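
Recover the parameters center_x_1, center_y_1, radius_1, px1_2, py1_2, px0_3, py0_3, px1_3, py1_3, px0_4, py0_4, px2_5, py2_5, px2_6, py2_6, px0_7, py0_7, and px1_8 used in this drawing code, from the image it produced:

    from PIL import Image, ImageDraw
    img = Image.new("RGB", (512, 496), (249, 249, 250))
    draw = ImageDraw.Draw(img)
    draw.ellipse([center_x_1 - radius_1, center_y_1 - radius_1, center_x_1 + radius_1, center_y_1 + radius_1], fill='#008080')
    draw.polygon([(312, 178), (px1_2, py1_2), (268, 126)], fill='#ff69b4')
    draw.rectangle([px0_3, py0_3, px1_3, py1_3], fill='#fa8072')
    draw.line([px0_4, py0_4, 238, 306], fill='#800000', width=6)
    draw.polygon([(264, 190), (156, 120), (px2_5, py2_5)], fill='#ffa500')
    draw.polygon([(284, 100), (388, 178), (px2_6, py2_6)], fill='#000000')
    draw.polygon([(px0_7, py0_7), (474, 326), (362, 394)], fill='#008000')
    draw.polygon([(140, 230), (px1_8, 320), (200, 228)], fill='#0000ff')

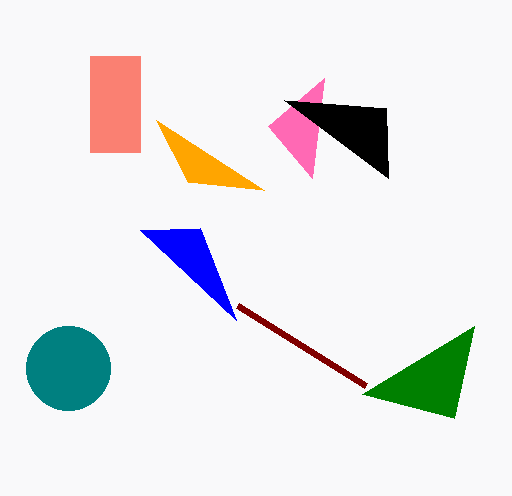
center_x_1 = 68
center_y_1 = 368
radius_1 = 42
px1_2 = 324
py1_2 = 78
px0_3 = 90
py0_3 = 56
px1_3 = 140
py1_3 = 152
px0_4 = 366
py0_4 = 386
px2_5 = 188
py2_5 = 182
px2_6 = 386
py2_6 = 108
px0_7 = 454
py0_7 = 418
px1_8 = 236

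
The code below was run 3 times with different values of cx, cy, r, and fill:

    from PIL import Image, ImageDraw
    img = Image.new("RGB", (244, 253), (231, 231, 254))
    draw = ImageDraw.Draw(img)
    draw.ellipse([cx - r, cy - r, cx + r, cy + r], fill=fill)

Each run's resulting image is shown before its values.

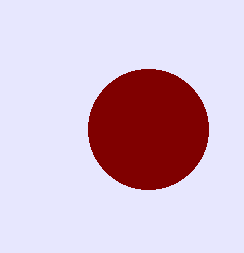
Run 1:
cx = 148
cy = 129
r = 60
fill = 'maroon'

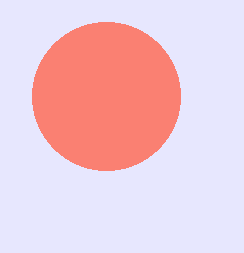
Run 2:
cx = 106, cy = 96, r = 74, fill = 'salmon'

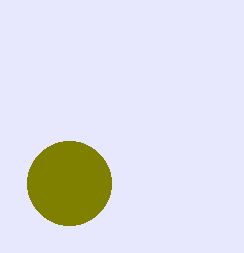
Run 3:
cx = 69
cy = 183
r = 42
fill = 'olive'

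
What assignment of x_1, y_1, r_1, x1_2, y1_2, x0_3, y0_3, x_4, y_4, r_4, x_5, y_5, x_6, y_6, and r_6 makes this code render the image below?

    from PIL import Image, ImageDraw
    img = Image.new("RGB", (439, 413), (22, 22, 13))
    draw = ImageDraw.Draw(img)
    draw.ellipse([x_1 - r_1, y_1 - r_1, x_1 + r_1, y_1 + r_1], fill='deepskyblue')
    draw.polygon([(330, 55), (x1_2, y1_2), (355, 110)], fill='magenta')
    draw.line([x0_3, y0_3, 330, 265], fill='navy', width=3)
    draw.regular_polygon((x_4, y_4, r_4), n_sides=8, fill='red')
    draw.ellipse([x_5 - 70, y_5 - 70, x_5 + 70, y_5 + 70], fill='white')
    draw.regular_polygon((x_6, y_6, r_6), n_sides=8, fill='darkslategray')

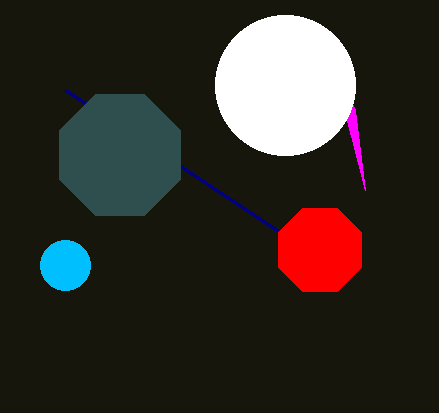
x_1 = 65
y_1 = 265
r_1 = 25
x1_2 = 365
y1_2 = 190
x0_3 = 65
y0_3 = 90
x_4 = 320
y_4 = 250
r_4 = 45
x_5 = 285
y_5 = 85
x_6 = 120
y_6 = 155
r_6 = 65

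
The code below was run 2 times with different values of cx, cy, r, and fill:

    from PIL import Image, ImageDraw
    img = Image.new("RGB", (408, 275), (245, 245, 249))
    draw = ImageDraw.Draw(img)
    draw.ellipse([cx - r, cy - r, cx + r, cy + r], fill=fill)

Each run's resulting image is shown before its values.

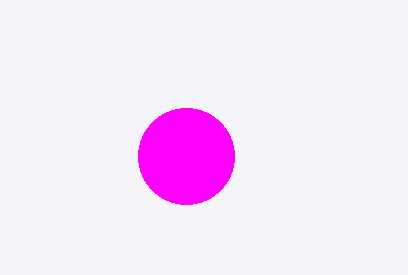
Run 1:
cx = 186
cy = 156
r = 48
fill = 'magenta'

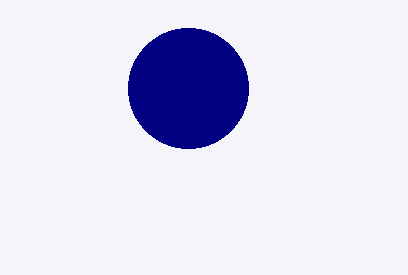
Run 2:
cx = 188; cy = 88; r = 60; fill = 'navy'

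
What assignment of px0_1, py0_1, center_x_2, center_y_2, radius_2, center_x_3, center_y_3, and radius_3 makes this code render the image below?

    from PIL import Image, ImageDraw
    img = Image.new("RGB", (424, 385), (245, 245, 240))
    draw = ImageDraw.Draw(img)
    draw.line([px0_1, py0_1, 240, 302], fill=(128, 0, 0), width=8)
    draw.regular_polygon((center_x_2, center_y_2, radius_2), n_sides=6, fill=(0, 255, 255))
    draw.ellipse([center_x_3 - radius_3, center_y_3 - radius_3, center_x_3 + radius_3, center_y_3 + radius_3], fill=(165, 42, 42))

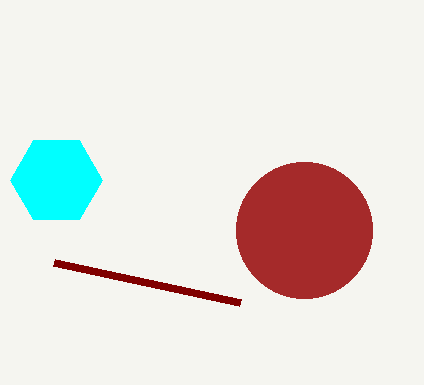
px0_1 = 54; py0_1 = 262; center_x_2 = 56; center_y_2 = 180; radius_2 = 46; center_x_3 = 304; center_y_3 = 230; radius_3 = 68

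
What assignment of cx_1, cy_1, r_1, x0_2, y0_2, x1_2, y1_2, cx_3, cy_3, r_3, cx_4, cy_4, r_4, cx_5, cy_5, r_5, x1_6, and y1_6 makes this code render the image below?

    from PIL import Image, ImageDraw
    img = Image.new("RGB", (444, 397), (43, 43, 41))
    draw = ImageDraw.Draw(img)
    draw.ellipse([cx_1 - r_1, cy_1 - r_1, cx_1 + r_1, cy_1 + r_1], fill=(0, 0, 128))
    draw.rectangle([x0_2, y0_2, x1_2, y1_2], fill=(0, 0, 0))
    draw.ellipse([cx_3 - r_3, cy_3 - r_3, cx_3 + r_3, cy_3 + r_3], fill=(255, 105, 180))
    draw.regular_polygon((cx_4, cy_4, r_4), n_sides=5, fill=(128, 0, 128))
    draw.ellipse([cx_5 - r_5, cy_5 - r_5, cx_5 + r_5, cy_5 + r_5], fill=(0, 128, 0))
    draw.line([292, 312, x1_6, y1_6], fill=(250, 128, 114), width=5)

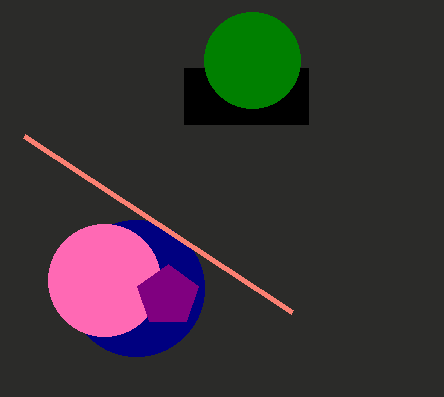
cx_1 = 136, cy_1 = 288, r_1 = 68, x0_2 = 184, y0_2 = 68, x1_2 = 308, y1_2 = 124, cx_3 = 104, cy_3 = 280, r_3 = 56, cx_4 = 168, cy_4 = 296, r_4 = 32, cx_5 = 252, cy_5 = 60, r_5 = 48, x1_6 = 24, y1_6 = 136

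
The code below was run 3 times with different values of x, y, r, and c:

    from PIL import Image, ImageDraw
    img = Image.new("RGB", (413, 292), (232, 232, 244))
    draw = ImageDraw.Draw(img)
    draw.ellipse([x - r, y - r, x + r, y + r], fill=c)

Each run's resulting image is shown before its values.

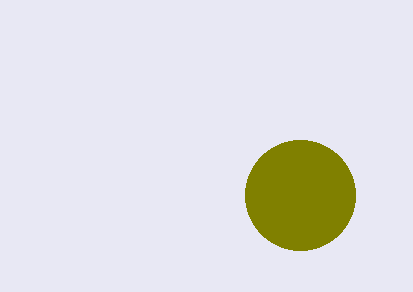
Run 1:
x = 300, y = 195, r = 55, c = 'olive'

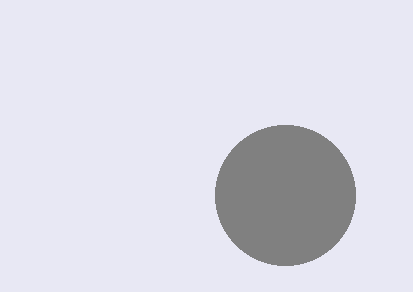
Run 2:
x = 285; y = 195; r = 70; c = 'gray'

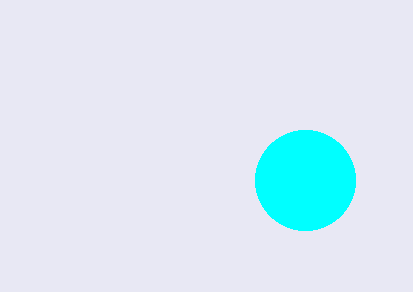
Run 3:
x = 305
y = 180
r = 50
c = 'cyan'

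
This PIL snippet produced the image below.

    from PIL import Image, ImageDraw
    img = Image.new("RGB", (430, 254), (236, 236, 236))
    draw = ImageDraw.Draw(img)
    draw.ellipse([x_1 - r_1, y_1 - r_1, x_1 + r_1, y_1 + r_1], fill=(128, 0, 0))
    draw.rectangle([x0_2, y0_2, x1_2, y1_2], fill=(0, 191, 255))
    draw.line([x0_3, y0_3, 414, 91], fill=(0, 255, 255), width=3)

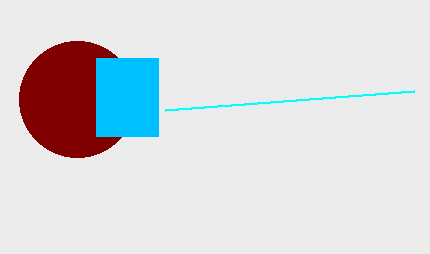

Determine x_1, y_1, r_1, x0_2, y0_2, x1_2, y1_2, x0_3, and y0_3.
x_1 = 77; y_1 = 99; r_1 = 58; x0_2 = 96; y0_2 = 58; x1_2 = 158; y1_2 = 136; x0_3 = 165; y0_3 = 110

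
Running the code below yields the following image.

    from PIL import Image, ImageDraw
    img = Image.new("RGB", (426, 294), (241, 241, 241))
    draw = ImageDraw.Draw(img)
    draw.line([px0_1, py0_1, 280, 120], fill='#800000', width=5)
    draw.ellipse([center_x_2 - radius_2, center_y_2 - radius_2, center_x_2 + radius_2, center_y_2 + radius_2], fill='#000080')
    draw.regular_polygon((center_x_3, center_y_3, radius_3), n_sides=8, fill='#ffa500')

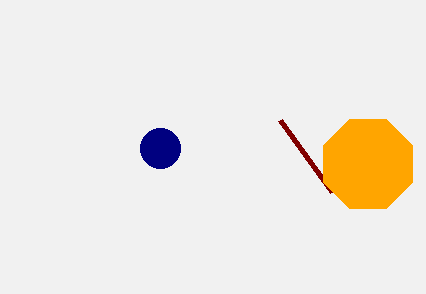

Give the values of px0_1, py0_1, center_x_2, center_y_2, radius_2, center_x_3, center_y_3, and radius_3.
px0_1 = 332
py0_1 = 192
center_x_2 = 160
center_y_2 = 148
radius_2 = 20
center_x_3 = 368
center_y_3 = 164
radius_3 = 48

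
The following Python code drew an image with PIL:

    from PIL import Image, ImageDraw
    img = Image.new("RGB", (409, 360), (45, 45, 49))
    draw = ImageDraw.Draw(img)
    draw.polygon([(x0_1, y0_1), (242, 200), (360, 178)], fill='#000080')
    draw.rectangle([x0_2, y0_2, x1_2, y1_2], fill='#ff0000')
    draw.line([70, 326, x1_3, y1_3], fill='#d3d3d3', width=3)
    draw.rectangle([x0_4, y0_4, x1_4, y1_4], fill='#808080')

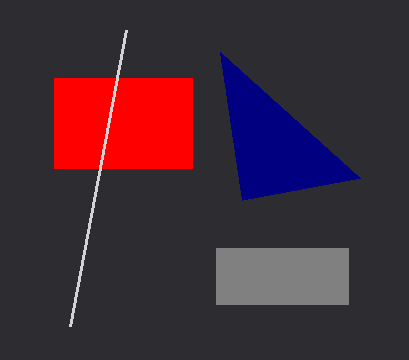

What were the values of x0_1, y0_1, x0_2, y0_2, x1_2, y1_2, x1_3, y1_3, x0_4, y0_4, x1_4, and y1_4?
x0_1 = 220
y0_1 = 52
x0_2 = 54
y0_2 = 78
x1_2 = 192
y1_2 = 168
x1_3 = 126
y1_3 = 30
x0_4 = 216
y0_4 = 248
x1_4 = 348
y1_4 = 304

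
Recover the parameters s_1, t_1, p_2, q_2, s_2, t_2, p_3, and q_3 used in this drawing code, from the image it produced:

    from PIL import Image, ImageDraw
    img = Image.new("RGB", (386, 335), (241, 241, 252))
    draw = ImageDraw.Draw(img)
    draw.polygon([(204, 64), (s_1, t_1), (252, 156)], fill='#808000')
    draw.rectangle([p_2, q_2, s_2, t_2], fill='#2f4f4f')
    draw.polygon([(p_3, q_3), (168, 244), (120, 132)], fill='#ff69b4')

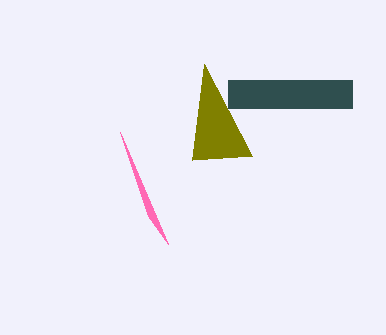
s_1 = 192
t_1 = 160
p_2 = 228
q_2 = 80
s_2 = 352
t_2 = 108
p_3 = 148
q_3 = 216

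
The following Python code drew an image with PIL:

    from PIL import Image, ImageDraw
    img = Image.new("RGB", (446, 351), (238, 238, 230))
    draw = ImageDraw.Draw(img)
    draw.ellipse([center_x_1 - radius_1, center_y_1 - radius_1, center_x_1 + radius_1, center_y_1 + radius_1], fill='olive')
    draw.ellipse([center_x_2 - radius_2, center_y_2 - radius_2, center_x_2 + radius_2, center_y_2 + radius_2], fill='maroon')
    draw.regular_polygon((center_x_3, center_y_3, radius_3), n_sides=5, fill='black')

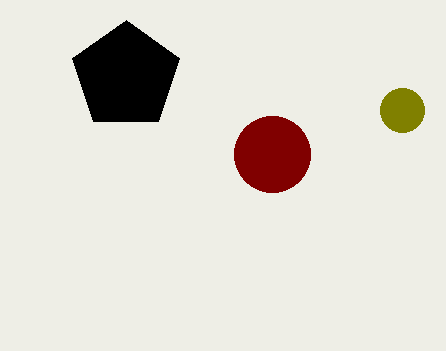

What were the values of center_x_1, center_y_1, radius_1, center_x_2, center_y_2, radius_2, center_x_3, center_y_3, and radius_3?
center_x_1 = 402, center_y_1 = 110, radius_1 = 22, center_x_2 = 272, center_y_2 = 154, radius_2 = 38, center_x_3 = 126, center_y_3 = 76, radius_3 = 56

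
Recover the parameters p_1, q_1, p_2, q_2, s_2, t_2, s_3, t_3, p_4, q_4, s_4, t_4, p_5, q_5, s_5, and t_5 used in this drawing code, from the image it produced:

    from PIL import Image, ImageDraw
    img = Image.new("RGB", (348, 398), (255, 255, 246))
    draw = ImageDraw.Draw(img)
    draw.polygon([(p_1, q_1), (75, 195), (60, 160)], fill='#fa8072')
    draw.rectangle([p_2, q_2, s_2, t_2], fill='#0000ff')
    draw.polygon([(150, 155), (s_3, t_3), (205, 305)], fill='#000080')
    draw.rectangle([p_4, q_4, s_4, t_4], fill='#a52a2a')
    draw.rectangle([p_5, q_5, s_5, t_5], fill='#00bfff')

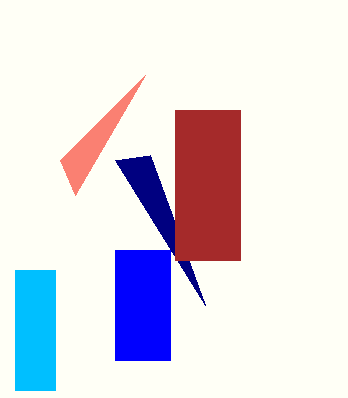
p_1 = 145; q_1 = 75; p_2 = 115; q_2 = 250; s_2 = 170; t_2 = 360; s_3 = 115; t_3 = 160; p_4 = 175; q_4 = 110; s_4 = 240; t_4 = 260; p_5 = 15; q_5 = 270; s_5 = 55; t_5 = 390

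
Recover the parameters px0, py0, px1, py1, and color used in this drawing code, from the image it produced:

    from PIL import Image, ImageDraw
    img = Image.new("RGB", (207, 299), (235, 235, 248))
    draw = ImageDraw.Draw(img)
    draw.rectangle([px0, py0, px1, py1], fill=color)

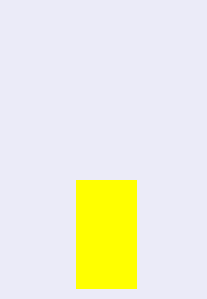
px0 = 76, py0 = 180, px1 = 136, py1 = 288, color = 'yellow'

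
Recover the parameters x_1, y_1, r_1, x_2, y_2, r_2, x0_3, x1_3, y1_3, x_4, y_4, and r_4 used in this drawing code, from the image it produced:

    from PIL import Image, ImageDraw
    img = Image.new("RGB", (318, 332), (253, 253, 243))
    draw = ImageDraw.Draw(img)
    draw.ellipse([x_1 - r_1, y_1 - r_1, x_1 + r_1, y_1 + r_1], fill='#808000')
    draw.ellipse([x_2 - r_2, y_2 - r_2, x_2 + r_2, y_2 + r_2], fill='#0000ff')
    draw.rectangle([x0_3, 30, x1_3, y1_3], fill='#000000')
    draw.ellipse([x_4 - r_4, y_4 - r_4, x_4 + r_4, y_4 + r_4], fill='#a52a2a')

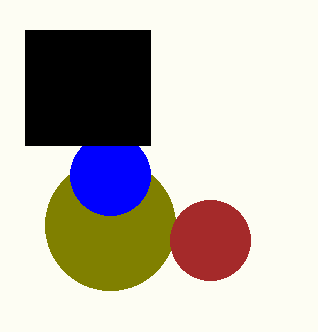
x_1 = 110, y_1 = 225, r_1 = 65, x_2 = 110, y_2 = 175, r_2 = 40, x0_3 = 25, x1_3 = 150, y1_3 = 145, x_4 = 210, y_4 = 240, r_4 = 40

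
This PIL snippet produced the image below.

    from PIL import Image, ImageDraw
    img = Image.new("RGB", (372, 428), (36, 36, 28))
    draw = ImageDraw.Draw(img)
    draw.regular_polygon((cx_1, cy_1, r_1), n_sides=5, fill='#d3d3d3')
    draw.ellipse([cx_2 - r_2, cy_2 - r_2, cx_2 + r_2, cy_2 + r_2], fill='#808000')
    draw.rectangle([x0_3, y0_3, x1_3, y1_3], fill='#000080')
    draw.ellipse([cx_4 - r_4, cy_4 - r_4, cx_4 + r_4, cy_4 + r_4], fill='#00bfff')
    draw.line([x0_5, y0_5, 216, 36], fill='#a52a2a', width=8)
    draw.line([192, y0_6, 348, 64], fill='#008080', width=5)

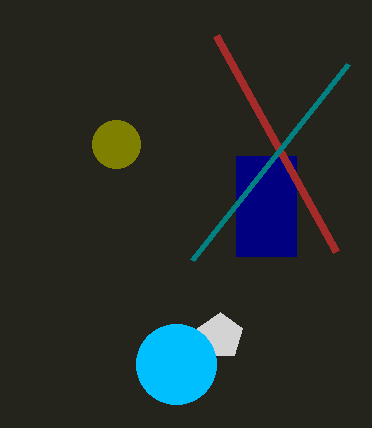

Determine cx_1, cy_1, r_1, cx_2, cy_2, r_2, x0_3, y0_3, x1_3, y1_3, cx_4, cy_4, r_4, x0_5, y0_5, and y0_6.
cx_1 = 220, cy_1 = 336, r_1 = 24, cx_2 = 116, cy_2 = 144, r_2 = 24, x0_3 = 236, y0_3 = 156, x1_3 = 296, y1_3 = 256, cx_4 = 176, cy_4 = 364, r_4 = 40, x0_5 = 336, y0_5 = 252, y0_6 = 260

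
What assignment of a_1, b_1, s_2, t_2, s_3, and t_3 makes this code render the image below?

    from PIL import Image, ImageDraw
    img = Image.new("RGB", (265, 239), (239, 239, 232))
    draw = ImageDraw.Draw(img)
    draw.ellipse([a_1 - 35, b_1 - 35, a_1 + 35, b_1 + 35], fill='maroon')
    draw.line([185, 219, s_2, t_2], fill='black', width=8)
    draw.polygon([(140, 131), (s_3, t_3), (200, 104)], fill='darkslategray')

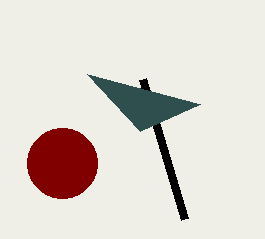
a_1 = 62, b_1 = 163, s_2 = 143, t_2 = 79, s_3 = 87, t_3 = 74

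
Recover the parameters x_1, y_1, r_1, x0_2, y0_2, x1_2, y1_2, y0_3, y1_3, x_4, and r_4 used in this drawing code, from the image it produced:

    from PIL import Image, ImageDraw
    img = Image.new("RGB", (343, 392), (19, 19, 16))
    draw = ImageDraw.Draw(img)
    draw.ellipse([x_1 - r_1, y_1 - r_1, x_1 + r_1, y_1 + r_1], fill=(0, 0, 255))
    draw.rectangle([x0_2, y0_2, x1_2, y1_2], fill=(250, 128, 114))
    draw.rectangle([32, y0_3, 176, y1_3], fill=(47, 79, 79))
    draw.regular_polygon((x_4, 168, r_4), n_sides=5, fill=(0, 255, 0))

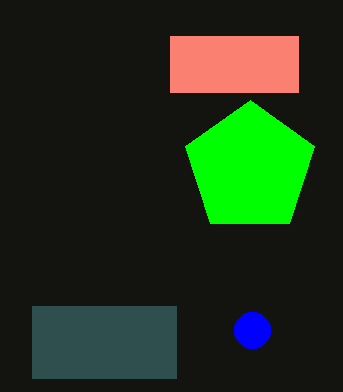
x_1 = 252
y_1 = 330
r_1 = 18
x0_2 = 170
y0_2 = 36
x1_2 = 298
y1_2 = 92
y0_3 = 306
y1_3 = 378
x_4 = 250
r_4 = 68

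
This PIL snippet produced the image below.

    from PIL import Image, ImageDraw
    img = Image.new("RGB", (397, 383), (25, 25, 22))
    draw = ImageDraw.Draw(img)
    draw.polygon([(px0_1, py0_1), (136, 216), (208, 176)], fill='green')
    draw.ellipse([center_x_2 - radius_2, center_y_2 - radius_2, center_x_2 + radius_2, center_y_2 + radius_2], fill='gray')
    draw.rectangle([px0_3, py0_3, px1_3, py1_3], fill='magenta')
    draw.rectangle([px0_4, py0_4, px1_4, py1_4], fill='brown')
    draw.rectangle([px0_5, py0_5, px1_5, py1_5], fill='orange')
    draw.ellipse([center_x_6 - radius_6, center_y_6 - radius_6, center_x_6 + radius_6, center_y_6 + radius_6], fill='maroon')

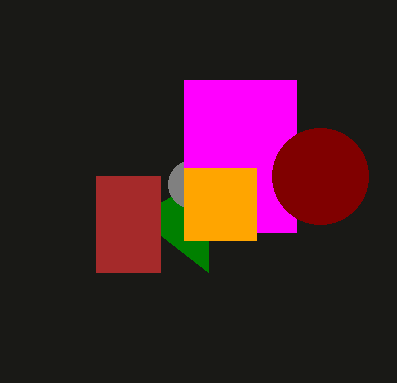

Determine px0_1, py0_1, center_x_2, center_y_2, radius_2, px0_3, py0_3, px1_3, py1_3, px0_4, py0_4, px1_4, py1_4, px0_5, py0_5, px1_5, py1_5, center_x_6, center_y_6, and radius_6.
px0_1 = 208, py0_1 = 272, center_x_2 = 192, center_y_2 = 184, radius_2 = 24, px0_3 = 184, py0_3 = 80, px1_3 = 296, py1_3 = 232, px0_4 = 96, py0_4 = 176, px1_4 = 160, py1_4 = 272, px0_5 = 184, py0_5 = 168, px1_5 = 256, py1_5 = 240, center_x_6 = 320, center_y_6 = 176, radius_6 = 48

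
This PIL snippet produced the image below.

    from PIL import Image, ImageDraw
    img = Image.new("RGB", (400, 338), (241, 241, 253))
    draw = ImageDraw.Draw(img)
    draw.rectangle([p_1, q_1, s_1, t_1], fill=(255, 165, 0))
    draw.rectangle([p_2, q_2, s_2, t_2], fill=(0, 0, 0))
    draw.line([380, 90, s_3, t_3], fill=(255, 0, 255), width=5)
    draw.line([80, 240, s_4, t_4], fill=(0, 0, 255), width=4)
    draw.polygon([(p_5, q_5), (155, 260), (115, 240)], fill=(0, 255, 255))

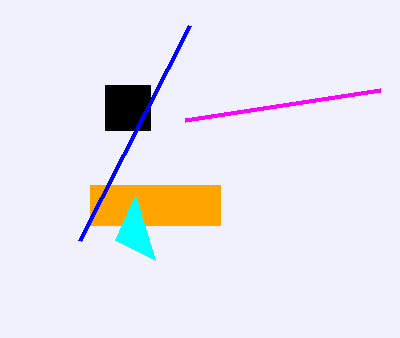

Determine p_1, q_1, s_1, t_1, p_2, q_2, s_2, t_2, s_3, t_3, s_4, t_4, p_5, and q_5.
p_1 = 90, q_1 = 185, s_1 = 220, t_1 = 225, p_2 = 105, q_2 = 85, s_2 = 150, t_2 = 130, s_3 = 185, t_3 = 120, s_4 = 190, t_4 = 25, p_5 = 135, q_5 = 195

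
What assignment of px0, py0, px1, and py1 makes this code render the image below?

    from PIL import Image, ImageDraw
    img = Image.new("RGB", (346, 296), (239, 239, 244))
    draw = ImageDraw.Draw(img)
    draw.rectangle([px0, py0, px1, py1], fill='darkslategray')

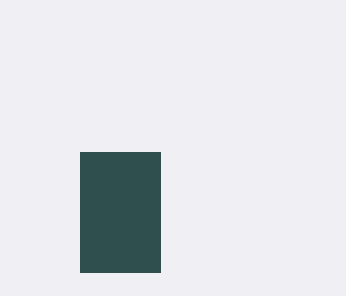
px0 = 80, py0 = 152, px1 = 160, py1 = 272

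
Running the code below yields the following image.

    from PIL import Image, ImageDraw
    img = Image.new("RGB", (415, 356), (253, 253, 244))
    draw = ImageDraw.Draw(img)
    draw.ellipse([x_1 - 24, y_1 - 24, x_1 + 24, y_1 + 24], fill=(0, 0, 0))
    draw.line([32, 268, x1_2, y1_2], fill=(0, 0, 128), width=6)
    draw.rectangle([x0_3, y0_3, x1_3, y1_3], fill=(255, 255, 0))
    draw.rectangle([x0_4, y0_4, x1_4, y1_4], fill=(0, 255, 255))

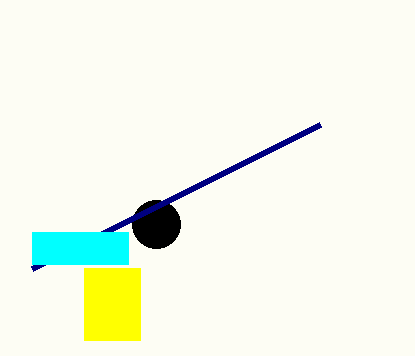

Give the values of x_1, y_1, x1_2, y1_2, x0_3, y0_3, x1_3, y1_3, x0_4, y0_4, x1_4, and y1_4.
x_1 = 156; y_1 = 224; x1_2 = 320; y1_2 = 124; x0_3 = 84; y0_3 = 268; x1_3 = 140; y1_3 = 340; x0_4 = 32; y0_4 = 232; x1_4 = 128; y1_4 = 264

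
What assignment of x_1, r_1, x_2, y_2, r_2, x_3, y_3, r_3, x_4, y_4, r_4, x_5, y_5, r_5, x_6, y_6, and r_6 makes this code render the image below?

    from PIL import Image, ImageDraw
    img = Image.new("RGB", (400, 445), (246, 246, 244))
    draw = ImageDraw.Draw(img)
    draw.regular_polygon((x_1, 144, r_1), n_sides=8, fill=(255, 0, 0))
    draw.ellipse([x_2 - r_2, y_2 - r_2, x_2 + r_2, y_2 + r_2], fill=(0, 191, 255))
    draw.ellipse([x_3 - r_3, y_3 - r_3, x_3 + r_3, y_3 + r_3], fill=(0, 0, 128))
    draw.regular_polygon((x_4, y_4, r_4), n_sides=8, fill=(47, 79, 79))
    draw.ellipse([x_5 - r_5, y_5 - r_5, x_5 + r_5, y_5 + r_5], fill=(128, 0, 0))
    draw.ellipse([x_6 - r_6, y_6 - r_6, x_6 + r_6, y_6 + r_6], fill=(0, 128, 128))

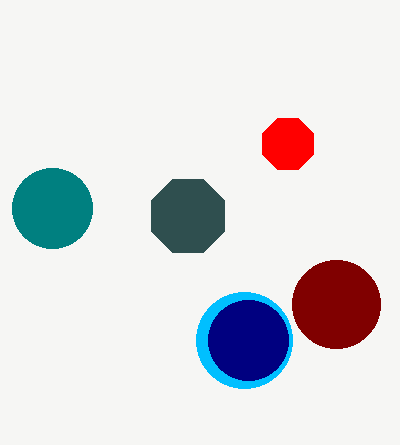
x_1 = 288
r_1 = 28
x_2 = 244
y_2 = 340
r_2 = 48
x_3 = 248
y_3 = 340
r_3 = 40
x_4 = 188
y_4 = 216
r_4 = 40
x_5 = 336
y_5 = 304
r_5 = 44
x_6 = 52
y_6 = 208
r_6 = 40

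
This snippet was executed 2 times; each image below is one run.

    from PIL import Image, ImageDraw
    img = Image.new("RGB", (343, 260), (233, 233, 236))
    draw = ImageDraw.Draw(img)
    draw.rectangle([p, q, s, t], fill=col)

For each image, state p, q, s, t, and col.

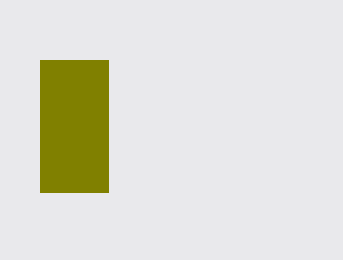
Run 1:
p = 40, q = 60, s = 108, t = 192, col = 'olive'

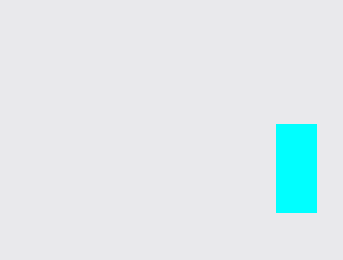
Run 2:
p = 276; q = 124; s = 316; t = 212; col = 'cyan'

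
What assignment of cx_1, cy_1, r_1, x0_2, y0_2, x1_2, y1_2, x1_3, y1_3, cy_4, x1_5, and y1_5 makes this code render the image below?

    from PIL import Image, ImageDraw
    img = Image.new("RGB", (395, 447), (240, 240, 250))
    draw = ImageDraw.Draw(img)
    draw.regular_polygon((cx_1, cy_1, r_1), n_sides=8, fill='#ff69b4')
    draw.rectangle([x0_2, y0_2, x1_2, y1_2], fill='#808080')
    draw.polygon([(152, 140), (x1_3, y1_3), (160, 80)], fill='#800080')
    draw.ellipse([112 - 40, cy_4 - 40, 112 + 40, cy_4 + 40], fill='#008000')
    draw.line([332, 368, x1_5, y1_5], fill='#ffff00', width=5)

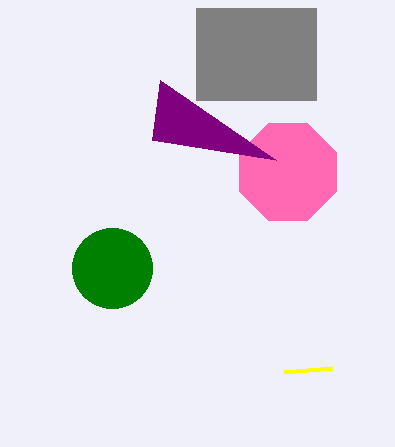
cx_1 = 288, cy_1 = 172, r_1 = 52, x0_2 = 196, y0_2 = 8, x1_2 = 316, y1_2 = 100, x1_3 = 276, y1_3 = 160, cy_4 = 268, x1_5 = 284, y1_5 = 372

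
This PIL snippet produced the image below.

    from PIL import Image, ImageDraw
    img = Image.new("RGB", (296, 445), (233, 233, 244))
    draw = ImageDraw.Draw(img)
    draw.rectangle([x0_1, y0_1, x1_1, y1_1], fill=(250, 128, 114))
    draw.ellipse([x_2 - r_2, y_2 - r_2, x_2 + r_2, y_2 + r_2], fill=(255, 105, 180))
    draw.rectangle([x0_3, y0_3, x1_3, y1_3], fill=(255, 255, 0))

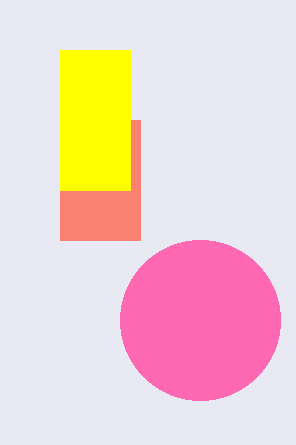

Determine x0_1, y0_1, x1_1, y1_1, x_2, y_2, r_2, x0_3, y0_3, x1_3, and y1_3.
x0_1 = 60, y0_1 = 120, x1_1 = 140, y1_1 = 240, x_2 = 200, y_2 = 320, r_2 = 80, x0_3 = 60, y0_3 = 50, x1_3 = 130, y1_3 = 190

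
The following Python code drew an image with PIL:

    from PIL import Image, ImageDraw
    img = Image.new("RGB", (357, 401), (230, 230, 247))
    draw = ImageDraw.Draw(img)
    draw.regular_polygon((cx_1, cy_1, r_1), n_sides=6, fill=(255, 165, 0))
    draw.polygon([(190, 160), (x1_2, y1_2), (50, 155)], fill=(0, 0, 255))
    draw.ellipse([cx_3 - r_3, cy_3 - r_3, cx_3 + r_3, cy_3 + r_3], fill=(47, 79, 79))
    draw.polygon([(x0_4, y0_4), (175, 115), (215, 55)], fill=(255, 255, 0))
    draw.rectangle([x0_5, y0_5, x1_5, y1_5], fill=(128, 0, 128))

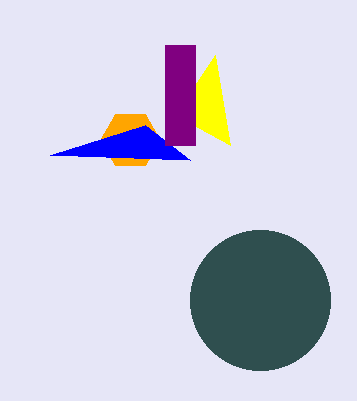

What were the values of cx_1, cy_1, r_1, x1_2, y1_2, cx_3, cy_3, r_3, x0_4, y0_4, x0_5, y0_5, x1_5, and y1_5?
cx_1 = 130, cy_1 = 140, r_1 = 30, x1_2 = 145, y1_2 = 125, cx_3 = 260, cy_3 = 300, r_3 = 70, x0_4 = 230, y0_4 = 145, x0_5 = 165, y0_5 = 45, x1_5 = 195, y1_5 = 145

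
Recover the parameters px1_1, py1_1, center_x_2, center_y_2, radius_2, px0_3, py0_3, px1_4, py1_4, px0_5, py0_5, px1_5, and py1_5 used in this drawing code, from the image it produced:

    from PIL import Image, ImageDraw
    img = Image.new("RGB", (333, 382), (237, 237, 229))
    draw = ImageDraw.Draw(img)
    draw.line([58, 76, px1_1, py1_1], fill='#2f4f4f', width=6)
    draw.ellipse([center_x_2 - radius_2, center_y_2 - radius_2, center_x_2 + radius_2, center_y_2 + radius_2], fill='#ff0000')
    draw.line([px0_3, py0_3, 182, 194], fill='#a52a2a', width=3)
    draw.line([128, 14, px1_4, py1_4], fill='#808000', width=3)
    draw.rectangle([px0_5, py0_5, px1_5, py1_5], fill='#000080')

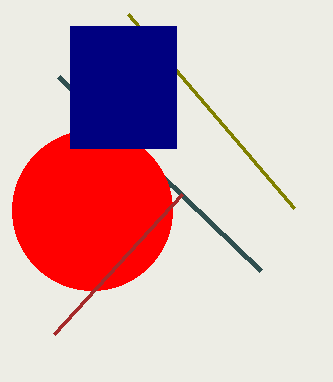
px1_1 = 260; py1_1 = 270; center_x_2 = 92; center_y_2 = 210; radius_2 = 80; px0_3 = 54; py0_3 = 334; px1_4 = 294; py1_4 = 208; px0_5 = 70; py0_5 = 26; px1_5 = 176; py1_5 = 148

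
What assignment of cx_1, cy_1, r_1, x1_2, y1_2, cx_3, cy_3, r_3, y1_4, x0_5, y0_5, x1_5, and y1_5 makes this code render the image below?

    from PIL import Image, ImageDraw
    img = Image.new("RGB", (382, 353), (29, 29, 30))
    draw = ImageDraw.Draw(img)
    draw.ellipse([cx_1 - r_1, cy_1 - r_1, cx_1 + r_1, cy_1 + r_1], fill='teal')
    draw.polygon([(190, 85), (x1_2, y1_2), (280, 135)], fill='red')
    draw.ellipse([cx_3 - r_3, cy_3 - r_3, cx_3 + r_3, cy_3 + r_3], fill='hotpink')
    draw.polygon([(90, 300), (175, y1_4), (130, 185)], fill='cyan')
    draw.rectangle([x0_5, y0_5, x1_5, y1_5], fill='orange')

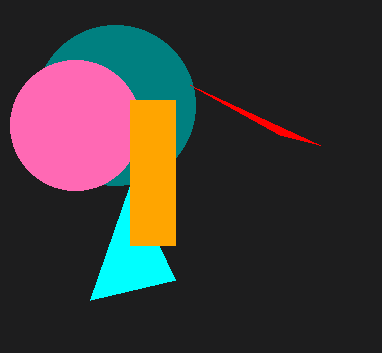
cx_1 = 115
cy_1 = 105
r_1 = 80
x1_2 = 320
y1_2 = 145
cx_3 = 75
cy_3 = 125
r_3 = 65
y1_4 = 280
x0_5 = 130
y0_5 = 100
x1_5 = 175
y1_5 = 245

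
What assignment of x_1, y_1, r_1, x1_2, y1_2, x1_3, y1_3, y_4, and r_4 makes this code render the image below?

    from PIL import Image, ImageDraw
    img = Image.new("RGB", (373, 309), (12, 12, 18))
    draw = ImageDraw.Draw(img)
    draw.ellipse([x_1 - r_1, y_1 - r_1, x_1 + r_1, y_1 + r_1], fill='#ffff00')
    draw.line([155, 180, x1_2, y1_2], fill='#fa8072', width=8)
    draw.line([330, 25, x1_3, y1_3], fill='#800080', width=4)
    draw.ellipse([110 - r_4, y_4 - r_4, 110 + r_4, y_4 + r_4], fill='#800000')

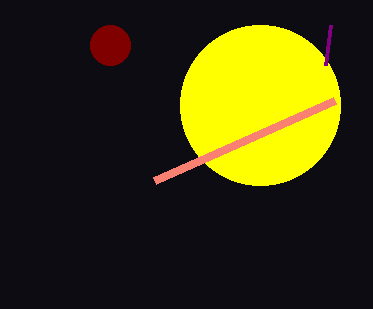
x_1 = 260; y_1 = 105; r_1 = 80; x1_2 = 335; y1_2 = 100; x1_3 = 325; y1_3 = 65; y_4 = 45; r_4 = 20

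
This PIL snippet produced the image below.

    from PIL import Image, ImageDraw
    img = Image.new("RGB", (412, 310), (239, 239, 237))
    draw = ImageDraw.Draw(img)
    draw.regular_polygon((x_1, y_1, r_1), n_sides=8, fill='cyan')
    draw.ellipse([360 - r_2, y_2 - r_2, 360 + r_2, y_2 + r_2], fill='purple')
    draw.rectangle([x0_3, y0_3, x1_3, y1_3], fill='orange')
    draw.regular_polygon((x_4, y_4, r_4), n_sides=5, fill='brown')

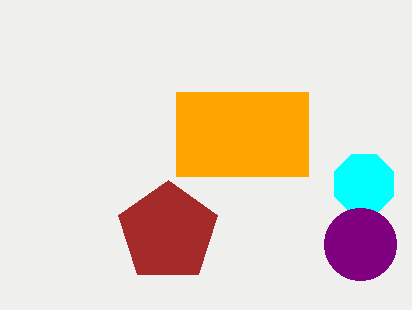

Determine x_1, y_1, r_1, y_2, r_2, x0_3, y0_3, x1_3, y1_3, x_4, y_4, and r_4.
x_1 = 364
y_1 = 184
r_1 = 32
y_2 = 244
r_2 = 36
x0_3 = 176
y0_3 = 92
x1_3 = 308
y1_3 = 176
x_4 = 168
y_4 = 232
r_4 = 52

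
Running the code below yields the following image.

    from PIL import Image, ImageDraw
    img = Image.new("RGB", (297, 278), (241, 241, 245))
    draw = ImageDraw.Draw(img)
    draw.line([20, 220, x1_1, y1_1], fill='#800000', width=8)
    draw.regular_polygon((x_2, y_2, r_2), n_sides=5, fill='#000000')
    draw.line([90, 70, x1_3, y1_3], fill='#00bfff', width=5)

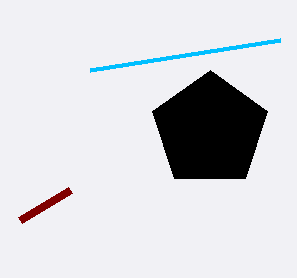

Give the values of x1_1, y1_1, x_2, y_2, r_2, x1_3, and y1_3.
x1_1 = 70, y1_1 = 190, x_2 = 210, y_2 = 130, r_2 = 60, x1_3 = 280, y1_3 = 40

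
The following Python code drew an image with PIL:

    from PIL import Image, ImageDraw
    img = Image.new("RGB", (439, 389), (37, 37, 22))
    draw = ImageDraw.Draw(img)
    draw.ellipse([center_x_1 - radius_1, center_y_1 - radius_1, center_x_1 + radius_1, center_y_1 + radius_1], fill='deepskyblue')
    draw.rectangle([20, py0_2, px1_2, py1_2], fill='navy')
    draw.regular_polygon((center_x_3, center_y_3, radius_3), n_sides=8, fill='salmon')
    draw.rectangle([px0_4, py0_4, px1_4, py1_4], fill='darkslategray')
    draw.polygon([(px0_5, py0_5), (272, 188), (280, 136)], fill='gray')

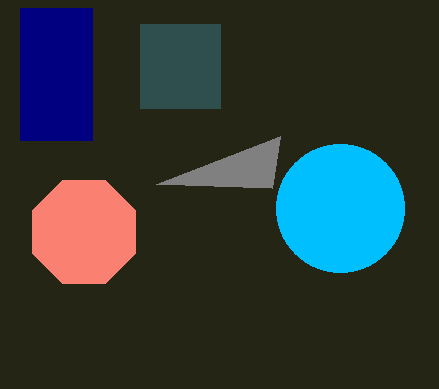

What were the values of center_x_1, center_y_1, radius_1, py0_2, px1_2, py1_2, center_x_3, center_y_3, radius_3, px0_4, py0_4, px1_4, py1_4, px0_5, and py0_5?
center_x_1 = 340, center_y_1 = 208, radius_1 = 64, py0_2 = 8, px1_2 = 92, py1_2 = 140, center_x_3 = 84, center_y_3 = 232, radius_3 = 56, px0_4 = 140, py0_4 = 24, px1_4 = 220, py1_4 = 108, px0_5 = 156, py0_5 = 184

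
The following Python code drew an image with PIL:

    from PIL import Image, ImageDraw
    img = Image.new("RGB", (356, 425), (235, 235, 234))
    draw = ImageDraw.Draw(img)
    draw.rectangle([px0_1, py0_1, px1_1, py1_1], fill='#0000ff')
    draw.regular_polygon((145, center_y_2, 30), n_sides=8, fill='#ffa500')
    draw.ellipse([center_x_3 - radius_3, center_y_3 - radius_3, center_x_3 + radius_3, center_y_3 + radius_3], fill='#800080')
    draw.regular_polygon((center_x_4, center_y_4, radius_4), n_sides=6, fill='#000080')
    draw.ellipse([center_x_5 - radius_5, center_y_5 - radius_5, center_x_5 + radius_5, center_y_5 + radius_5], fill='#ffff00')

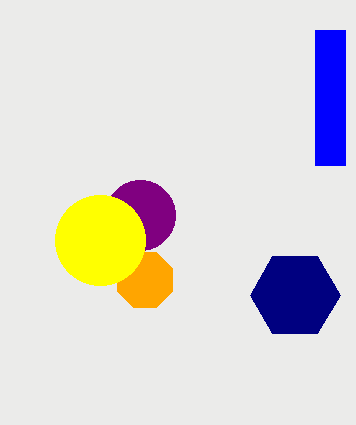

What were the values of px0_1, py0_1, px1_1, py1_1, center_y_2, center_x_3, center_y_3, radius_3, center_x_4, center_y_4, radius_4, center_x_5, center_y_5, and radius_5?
px0_1 = 315, py0_1 = 30, px1_1 = 345, py1_1 = 165, center_y_2 = 280, center_x_3 = 140, center_y_3 = 215, radius_3 = 35, center_x_4 = 295, center_y_4 = 295, radius_4 = 45, center_x_5 = 100, center_y_5 = 240, radius_5 = 45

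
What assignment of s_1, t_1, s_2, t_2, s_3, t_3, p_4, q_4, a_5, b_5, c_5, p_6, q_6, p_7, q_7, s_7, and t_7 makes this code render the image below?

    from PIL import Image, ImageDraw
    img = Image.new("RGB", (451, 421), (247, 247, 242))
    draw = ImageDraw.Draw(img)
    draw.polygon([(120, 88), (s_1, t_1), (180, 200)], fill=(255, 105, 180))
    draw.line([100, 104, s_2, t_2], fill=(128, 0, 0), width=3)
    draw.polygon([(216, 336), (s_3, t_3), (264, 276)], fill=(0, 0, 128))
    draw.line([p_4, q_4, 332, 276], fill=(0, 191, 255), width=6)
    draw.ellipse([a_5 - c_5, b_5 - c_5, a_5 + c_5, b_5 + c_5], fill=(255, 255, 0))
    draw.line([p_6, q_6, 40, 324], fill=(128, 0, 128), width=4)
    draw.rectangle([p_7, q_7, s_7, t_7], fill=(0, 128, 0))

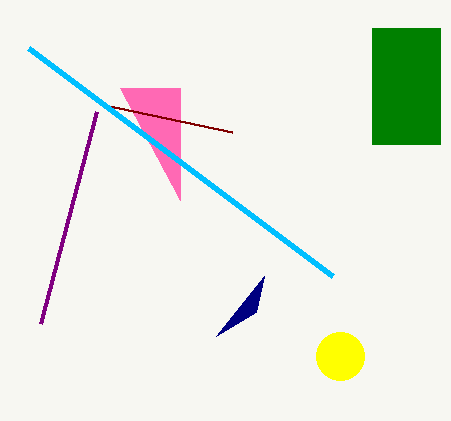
s_1 = 180; t_1 = 88; s_2 = 232; t_2 = 132; s_3 = 256; t_3 = 312; p_4 = 28; q_4 = 48; a_5 = 340; b_5 = 356; c_5 = 24; p_6 = 96; q_6 = 112; p_7 = 372; q_7 = 28; s_7 = 440; t_7 = 144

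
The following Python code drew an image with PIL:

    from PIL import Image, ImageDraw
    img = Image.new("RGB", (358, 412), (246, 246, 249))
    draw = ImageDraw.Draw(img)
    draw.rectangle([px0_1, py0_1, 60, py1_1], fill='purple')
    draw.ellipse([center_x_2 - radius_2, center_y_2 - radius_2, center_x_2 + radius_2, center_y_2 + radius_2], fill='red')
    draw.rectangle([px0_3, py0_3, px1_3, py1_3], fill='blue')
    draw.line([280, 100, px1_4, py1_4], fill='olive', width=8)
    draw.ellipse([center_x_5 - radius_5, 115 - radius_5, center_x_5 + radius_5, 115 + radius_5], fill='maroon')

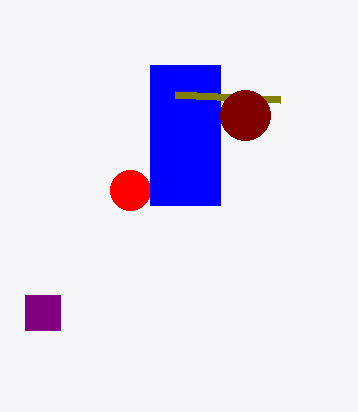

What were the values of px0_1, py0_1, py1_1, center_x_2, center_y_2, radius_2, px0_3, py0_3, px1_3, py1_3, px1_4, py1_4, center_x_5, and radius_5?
px0_1 = 25
py0_1 = 295
py1_1 = 330
center_x_2 = 130
center_y_2 = 190
radius_2 = 20
px0_3 = 150
py0_3 = 65
px1_3 = 220
py1_3 = 205
px1_4 = 175
py1_4 = 95
center_x_5 = 245
radius_5 = 25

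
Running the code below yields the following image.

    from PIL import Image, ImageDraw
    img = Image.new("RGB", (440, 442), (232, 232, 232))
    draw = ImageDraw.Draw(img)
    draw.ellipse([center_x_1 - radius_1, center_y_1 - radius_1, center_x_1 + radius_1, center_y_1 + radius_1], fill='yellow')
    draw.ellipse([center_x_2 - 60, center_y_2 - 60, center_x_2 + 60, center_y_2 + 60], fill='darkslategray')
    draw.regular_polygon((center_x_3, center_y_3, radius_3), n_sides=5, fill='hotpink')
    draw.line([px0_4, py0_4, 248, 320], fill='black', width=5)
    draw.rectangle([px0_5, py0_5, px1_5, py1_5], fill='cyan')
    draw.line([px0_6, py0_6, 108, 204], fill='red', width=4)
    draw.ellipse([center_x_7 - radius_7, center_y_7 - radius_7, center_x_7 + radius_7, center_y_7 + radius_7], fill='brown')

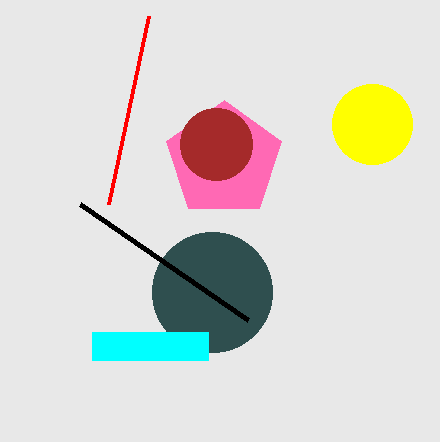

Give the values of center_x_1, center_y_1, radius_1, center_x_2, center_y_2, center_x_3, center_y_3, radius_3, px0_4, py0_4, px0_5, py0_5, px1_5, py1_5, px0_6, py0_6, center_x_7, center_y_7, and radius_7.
center_x_1 = 372; center_y_1 = 124; radius_1 = 40; center_x_2 = 212; center_y_2 = 292; center_x_3 = 224; center_y_3 = 160; radius_3 = 60; px0_4 = 80; py0_4 = 204; px0_5 = 92; py0_5 = 332; px1_5 = 208; py1_5 = 360; px0_6 = 148; py0_6 = 16; center_x_7 = 216; center_y_7 = 144; radius_7 = 36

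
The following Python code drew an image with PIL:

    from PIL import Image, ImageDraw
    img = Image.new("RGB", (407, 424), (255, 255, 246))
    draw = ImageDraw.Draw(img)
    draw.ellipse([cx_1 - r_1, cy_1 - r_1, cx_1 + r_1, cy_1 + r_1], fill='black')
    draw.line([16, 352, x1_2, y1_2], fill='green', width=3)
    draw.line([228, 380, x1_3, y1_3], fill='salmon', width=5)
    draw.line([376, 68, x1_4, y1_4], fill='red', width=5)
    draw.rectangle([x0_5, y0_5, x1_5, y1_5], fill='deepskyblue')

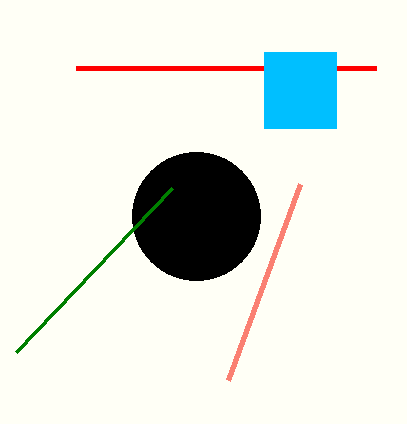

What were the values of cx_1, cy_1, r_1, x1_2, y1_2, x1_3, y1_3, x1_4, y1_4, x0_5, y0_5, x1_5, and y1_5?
cx_1 = 196, cy_1 = 216, r_1 = 64, x1_2 = 172, y1_2 = 188, x1_3 = 300, y1_3 = 184, x1_4 = 76, y1_4 = 68, x0_5 = 264, y0_5 = 52, x1_5 = 336, y1_5 = 128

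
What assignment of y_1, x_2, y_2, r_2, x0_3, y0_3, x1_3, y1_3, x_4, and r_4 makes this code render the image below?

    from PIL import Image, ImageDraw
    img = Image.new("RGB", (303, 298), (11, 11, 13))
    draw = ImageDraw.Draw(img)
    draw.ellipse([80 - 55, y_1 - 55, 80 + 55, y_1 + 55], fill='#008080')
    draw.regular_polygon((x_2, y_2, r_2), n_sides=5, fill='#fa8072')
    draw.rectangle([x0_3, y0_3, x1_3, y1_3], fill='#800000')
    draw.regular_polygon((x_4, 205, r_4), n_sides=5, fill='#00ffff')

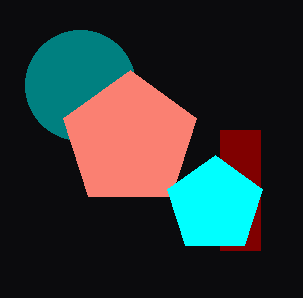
y_1 = 85, x_2 = 130, y_2 = 140, r_2 = 70, x0_3 = 220, y0_3 = 130, x1_3 = 260, y1_3 = 250, x_4 = 215, r_4 = 50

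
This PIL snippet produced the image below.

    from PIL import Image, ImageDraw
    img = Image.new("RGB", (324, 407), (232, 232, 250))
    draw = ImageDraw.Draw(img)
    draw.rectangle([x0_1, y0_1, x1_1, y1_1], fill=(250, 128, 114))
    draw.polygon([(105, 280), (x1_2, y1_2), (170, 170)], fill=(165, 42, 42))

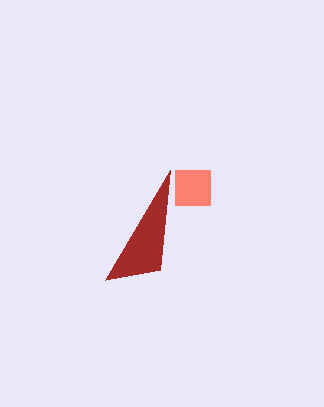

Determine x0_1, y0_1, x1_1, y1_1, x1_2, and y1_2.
x0_1 = 175
y0_1 = 170
x1_1 = 210
y1_1 = 205
x1_2 = 160
y1_2 = 270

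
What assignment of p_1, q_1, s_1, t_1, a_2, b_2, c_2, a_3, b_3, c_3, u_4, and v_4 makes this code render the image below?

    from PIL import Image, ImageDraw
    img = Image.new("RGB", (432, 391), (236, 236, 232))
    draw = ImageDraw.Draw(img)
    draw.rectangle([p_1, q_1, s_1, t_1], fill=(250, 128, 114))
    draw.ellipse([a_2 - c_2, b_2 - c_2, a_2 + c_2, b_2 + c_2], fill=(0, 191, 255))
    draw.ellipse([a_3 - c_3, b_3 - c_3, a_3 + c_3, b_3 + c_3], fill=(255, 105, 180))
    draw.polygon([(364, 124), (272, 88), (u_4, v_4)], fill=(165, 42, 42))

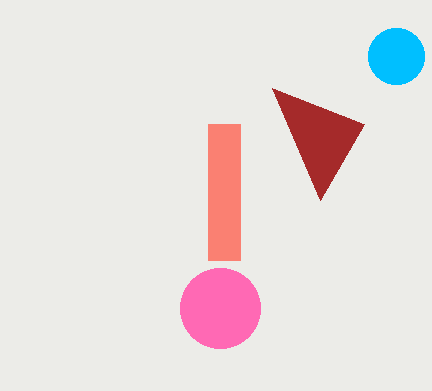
p_1 = 208; q_1 = 124; s_1 = 240; t_1 = 260; a_2 = 396; b_2 = 56; c_2 = 28; a_3 = 220; b_3 = 308; c_3 = 40; u_4 = 320; v_4 = 200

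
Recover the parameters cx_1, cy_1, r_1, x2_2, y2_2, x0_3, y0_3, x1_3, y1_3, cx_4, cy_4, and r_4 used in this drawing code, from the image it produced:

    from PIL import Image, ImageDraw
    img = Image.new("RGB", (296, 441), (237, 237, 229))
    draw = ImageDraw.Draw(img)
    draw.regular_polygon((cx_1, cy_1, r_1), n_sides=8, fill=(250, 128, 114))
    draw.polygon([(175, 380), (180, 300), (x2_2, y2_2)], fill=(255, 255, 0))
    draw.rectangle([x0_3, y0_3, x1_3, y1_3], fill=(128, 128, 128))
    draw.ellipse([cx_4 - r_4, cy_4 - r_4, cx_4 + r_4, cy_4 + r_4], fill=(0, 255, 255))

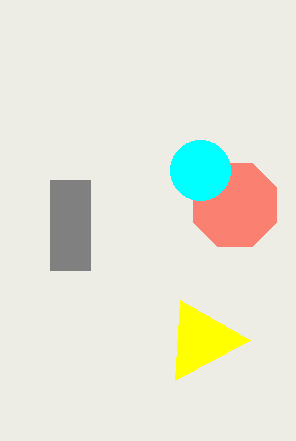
cx_1 = 235, cy_1 = 205, r_1 = 45, x2_2 = 250, y2_2 = 340, x0_3 = 50, y0_3 = 180, x1_3 = 90, y1_3 = 270, cx_4 = 200, cy_4 = 170, r_4 = 30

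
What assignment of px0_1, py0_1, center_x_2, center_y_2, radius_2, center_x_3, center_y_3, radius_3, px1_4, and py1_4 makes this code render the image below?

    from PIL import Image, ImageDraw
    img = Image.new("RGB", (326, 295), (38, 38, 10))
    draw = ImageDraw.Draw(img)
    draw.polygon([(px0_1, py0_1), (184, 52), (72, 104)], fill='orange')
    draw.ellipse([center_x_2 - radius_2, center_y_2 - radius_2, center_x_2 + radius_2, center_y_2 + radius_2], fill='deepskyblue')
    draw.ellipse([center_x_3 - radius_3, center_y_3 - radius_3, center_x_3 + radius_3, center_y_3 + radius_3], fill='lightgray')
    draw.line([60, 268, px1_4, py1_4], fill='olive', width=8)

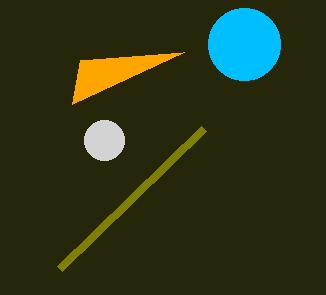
px0_1 = 80, py0_1 = 60, center_x_2 = 244, center_y_2 = 44, radius_2 = 36, center_x_3 = 104, center_y_3 = 140, radius_3 = 20, px1_4 = 204, py1_4 = 128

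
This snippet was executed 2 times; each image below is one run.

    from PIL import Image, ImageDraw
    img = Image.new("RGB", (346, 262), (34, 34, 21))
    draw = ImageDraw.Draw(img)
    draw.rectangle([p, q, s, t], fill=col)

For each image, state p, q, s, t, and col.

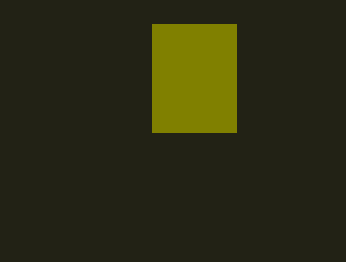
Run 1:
p = 152; q = 24; s = 236; t = 132; col = 'olive'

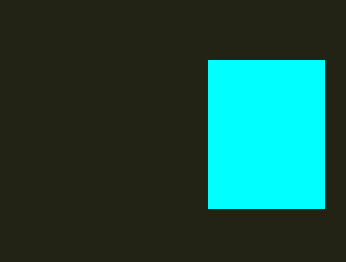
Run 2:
p = 208, q = 60, s = 324, t = 208, col = 'cyan'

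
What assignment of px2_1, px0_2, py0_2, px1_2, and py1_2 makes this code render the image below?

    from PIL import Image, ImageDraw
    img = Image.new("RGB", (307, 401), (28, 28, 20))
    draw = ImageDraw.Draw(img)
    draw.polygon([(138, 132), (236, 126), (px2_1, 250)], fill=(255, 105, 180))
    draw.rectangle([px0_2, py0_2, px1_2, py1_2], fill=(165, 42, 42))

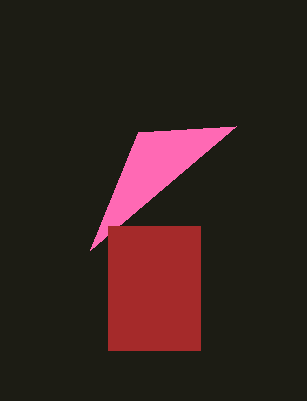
px2_1 = 90, px0_2 = 108, py0_2 = 226, px1_2 = 200, py1_2 = 350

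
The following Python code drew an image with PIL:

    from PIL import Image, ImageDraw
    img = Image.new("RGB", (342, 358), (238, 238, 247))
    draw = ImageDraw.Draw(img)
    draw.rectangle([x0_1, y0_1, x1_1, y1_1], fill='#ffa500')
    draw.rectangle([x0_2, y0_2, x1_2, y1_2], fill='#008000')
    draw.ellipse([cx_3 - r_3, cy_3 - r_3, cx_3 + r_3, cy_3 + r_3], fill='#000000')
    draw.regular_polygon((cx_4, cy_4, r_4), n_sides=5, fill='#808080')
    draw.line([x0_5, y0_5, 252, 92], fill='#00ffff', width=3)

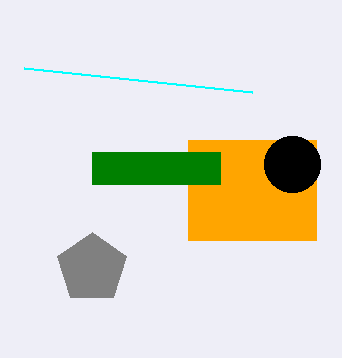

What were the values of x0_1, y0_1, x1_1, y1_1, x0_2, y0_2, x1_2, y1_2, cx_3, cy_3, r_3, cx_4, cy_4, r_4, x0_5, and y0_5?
x0_1 = 188; y0_1 = 140; x1_1 = 316; y1_1 = 240; x0_2 = 92; y0_2 = 152; x1_2 = 220; y1_2 = 184; cx_3 = 292; cy_3 = 164; r_3 = 28; cx_4 = 92; cy_4 = 268; r_4 = 36; x0_5 = 24; y0_5 = 68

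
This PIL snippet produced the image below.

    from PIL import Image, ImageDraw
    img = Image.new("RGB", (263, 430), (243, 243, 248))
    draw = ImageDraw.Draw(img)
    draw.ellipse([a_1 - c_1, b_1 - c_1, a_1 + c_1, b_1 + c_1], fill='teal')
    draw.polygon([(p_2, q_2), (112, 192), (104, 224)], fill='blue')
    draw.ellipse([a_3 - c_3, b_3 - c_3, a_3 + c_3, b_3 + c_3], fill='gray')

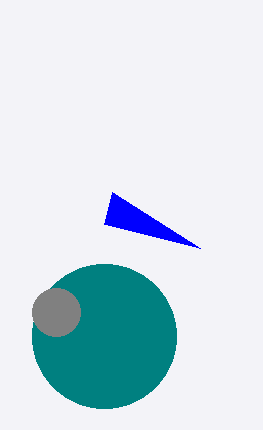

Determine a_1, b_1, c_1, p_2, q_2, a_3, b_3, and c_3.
a_1 = 104; b_1 = 336; c_1 = 72; p_2 = 200; q_2 = 248; a_3 = 56; b_3 = 312; c_3 = 24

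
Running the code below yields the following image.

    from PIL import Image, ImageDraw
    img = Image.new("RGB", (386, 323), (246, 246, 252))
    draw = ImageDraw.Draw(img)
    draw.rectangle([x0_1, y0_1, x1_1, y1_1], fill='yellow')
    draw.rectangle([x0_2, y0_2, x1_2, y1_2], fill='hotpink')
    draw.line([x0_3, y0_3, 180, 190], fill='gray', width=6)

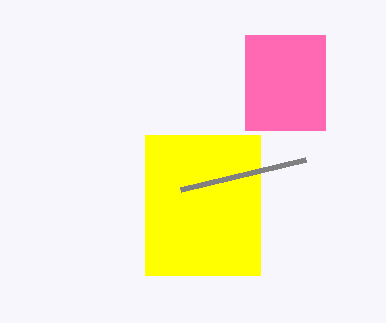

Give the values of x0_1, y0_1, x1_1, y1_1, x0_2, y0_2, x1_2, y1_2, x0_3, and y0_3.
x0_1 = 145, y0_1 = 135, x1_1 = 260, y1_1 = 275, x0_2 = 245, y0_2 = 35, x1_2 = 325, y1_2 = 130, x0_3 = 305, y0_3 = 160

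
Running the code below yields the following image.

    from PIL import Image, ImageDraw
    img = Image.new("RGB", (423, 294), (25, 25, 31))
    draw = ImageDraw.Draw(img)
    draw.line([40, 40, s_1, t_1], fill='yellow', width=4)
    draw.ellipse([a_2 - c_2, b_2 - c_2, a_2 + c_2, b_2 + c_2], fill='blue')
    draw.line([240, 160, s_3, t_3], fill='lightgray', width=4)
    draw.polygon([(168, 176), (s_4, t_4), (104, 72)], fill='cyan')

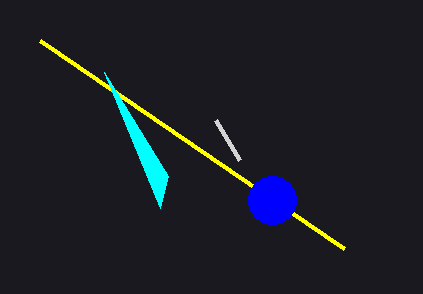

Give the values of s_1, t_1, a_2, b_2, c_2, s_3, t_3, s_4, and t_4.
s_1 = 344, t_1 = 248, a_2 = 272, b_2 = 200, c_2 = 24, s_3 = 216, t_3 = 120, s_4 = 160, t_4 = 208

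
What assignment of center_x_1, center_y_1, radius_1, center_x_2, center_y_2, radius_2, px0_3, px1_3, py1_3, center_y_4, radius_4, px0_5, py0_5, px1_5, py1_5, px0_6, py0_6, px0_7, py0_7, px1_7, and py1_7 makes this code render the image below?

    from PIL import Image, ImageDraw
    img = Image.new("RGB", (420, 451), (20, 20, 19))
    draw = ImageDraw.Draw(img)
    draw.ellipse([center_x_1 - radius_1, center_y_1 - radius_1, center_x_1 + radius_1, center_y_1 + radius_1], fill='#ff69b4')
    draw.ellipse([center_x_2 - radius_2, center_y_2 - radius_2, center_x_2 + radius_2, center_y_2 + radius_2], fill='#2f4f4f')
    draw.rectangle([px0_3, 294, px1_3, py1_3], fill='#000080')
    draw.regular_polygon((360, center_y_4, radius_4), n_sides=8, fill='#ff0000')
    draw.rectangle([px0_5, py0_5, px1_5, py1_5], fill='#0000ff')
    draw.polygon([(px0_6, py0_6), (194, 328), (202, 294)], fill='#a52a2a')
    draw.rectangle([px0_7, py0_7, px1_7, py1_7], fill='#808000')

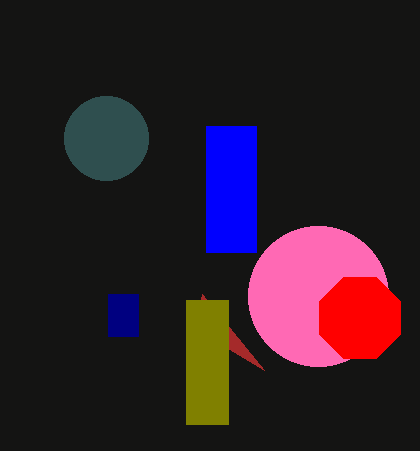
center_x_1 = 318, center_y_1 = 296, radius_1 = 70, center_x_2 = 106, center_y_2 = 138, radius_2 = 42, px0_3 = 108, px1_3 = 138, py1_3 = 336, center_y_4 = 318, radius_4 = 44, px0_5 = 206, py0_5 = 126, px1_5 = 256, py1_5 = 252, px0_6 = 264, py0_6 = 370, px0_7 = 186, py0_7 = 300, px1_7 = 228, py1_7 = 424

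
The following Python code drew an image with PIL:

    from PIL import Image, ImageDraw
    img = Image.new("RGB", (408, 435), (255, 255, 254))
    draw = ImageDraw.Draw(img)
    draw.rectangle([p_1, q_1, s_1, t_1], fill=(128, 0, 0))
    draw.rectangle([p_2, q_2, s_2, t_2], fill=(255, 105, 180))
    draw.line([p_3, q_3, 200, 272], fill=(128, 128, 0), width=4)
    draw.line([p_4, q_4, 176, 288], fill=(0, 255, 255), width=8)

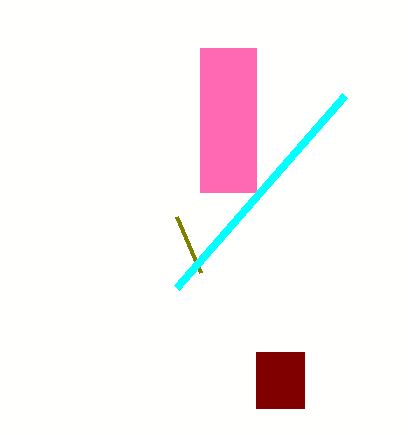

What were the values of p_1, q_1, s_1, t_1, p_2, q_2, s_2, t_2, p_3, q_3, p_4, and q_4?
p_1 = 256, q_1 = 352, s_1 = 304, t_1 = 408, p_2 = 200, q_2 = 48, s_2 = 256, t_2 = 192, p_3 = 176, q_3 = 216, p_4 = 344, q_4 = 96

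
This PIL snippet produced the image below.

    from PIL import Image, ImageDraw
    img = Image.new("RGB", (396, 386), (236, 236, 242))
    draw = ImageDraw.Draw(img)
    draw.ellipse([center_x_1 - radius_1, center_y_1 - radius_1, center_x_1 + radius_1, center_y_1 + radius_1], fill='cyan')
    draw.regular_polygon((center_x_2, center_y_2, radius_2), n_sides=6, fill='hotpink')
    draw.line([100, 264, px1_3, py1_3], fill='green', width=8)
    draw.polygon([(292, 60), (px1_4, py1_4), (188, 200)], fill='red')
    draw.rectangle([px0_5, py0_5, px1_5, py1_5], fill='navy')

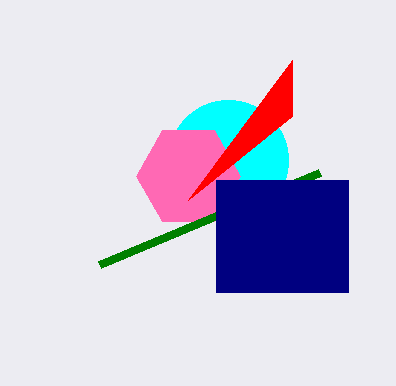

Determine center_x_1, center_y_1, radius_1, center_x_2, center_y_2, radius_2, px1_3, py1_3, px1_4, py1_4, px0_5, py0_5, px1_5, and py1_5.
center_x_1 = 228
center_y_1 = 160
radius_1 = 60
center_x_2 = 188
center_y_2 = 176
radius_2 = 52
px1_3 = 320
py1_3 = 172
px1_4 = 292
py1_4 = 116
px0_5 = 216
py0_5 = 180
px1_5 = 348
py1_5 = 292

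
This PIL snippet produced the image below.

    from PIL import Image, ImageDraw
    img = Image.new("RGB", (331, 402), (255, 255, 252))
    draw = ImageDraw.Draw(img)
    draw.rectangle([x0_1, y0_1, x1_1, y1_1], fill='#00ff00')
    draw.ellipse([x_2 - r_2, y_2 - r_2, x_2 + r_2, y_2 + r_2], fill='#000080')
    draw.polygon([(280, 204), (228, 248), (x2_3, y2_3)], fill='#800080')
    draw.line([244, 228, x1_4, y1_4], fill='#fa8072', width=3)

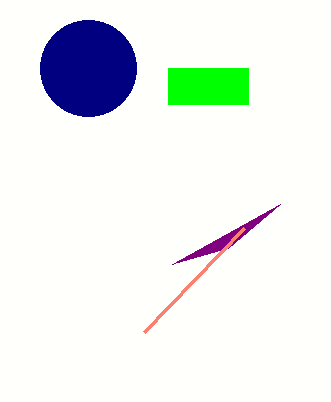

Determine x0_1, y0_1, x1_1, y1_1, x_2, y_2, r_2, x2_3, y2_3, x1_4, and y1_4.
x0_1 = 168
y0_1 = 68
x1_1 = 248
y1_1 = 104
x_2 = 88
y_2 = 68
r_2 = 48
x2_3 = 172
y2_3 = 264
x1_4 = 144
y1_4 = 332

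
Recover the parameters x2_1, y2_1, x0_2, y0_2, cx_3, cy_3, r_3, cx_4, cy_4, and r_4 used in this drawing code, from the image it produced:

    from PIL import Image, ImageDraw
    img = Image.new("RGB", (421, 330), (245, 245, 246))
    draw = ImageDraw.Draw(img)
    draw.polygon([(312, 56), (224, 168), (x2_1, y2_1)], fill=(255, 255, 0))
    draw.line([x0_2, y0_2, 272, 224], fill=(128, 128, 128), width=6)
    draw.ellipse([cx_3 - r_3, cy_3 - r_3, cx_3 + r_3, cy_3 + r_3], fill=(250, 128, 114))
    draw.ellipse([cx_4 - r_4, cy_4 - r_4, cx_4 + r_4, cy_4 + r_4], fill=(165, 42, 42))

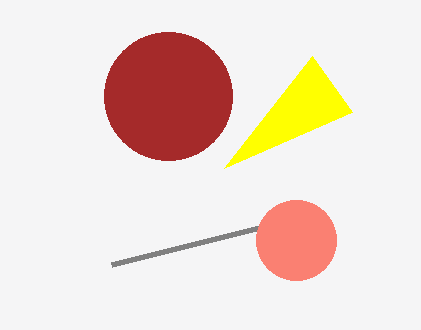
x2_1 = 352; y2_1 = 112; x0_2 = 112; y0_2 = 264; cx_3 = 296; cy_3 = 240; r_3 = 40; cx_4 = 168; cy_4 = 96; r_4 = 64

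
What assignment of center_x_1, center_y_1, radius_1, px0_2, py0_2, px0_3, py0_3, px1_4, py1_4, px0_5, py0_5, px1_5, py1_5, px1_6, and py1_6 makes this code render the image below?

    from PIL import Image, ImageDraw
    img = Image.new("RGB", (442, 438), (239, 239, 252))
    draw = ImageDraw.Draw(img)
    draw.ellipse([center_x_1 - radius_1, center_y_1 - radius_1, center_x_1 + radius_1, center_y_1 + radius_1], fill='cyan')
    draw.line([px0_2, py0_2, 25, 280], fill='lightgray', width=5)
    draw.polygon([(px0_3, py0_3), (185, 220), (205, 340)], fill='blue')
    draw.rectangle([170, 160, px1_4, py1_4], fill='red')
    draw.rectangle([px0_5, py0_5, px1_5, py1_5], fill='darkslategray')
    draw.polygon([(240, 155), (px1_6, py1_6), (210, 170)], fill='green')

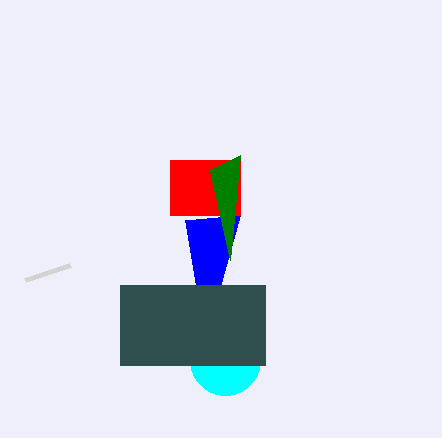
center_x_1 = 225; center_y_1 = 360; radius_1 = 35; px0_2 = 70; py0_2 = 265; px0_3 = 240; py0_3 = 215; px1_4 = 240; py1_4 = 215; px0_5 = 120; py0_5 = 285; px1_5 = 265; py1_5 = 365; px1_6 = 230; py1_6 = 260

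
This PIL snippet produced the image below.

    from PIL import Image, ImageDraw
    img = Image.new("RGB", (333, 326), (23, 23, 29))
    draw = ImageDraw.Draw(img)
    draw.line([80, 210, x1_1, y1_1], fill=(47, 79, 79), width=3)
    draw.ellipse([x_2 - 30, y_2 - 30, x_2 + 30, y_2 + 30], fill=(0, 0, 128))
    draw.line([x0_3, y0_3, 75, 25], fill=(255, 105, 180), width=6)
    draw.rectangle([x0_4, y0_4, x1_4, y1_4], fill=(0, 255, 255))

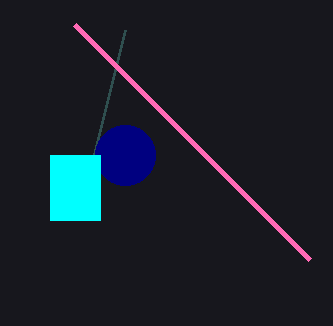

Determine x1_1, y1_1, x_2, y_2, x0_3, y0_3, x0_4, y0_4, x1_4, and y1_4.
x1_1 = 125
y1_1 = 30
x_2 = 125
y_2 = 155
x0_3 = 310
y0_3 = 260
x0_4 = 50
y0_4 = 155
x1_4 = 100
y1_4 = 220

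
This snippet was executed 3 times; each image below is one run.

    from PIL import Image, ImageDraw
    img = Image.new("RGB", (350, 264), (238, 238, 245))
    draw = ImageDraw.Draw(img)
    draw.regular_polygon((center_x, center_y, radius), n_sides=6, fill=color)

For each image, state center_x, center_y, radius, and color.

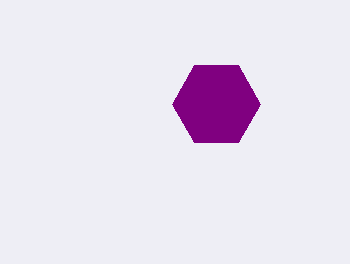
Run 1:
center_x = 216
center_y = 104
radius = 44
color = 'purple'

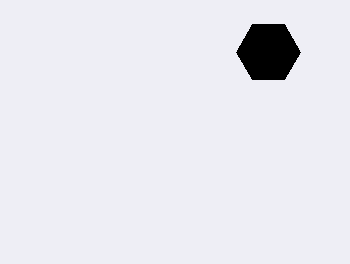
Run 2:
center_x = 268; center_y = 52; radius = 32; color = 'black'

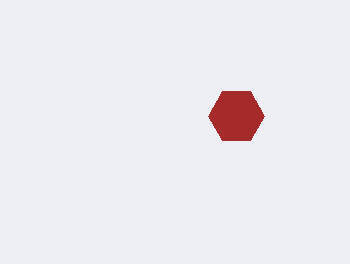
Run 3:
center_x = 236; center_y = 116; radius = 28; color = 'brown'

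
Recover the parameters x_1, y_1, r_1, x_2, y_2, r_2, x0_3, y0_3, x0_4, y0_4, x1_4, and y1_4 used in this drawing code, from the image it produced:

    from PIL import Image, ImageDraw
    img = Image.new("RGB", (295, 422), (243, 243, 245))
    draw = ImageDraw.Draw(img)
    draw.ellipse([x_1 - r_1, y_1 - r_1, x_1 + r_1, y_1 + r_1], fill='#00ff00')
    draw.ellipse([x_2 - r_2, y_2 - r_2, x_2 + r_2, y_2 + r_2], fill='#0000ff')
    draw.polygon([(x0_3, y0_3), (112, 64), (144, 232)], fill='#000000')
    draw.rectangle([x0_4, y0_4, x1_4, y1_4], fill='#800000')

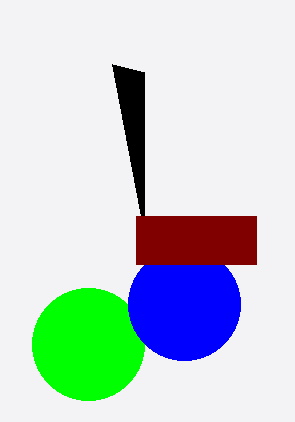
x_1 = 88; y_1 = 344; r_1 = 56; x_2 = 184; y_2 = 304; r_2 = 56; x0_3 = 144; y0_3 = 72; x0_4 = 136; y0_4 = 216; x1_4 = 256; y1_4 = 264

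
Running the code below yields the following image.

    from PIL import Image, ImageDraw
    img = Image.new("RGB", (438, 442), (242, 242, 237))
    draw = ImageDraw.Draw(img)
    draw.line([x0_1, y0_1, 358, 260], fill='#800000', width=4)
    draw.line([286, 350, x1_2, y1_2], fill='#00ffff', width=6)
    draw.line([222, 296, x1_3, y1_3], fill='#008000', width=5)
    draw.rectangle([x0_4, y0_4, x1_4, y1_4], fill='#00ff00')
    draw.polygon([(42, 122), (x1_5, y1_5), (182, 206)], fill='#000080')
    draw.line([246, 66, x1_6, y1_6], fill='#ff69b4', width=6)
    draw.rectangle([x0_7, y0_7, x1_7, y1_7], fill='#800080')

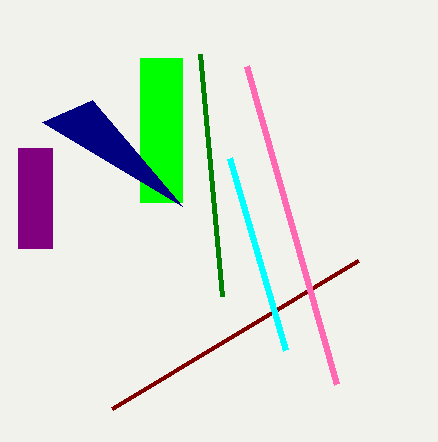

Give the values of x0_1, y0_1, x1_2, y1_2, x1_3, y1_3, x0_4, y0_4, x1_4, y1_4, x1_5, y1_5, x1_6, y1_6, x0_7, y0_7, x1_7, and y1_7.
x0_1 = 112
y0_1 = 408
x1_2 = 230
y1_2 = 158
x1_3 = 200
y1_3 = 54
x0_4 = 140
y0_4 = 58
x1_4 = 182
y1_4 = 202
x1_5 = 92
y1_5 = 100
x1_6 = 336
y1_6 = 384
x0_7 = 18
y0_7 = 148
x1_7 = 52
y1_7 = 248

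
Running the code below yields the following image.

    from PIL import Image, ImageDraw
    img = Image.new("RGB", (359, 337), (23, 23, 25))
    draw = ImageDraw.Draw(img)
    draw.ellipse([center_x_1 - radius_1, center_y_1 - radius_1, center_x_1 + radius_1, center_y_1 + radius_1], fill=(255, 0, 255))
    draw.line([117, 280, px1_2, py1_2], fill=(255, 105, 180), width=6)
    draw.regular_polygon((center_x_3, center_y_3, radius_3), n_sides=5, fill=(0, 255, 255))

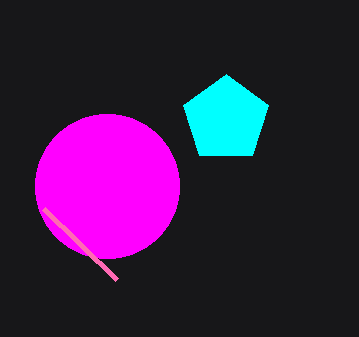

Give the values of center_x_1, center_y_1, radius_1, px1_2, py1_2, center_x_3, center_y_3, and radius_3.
center_x_1 = 107; center_y_1 = 186; radius_1 = 72; px1_2 = 44; py1_2 = 209; center_x_3 = 226; center_y_3 = 119; radius_3 = 45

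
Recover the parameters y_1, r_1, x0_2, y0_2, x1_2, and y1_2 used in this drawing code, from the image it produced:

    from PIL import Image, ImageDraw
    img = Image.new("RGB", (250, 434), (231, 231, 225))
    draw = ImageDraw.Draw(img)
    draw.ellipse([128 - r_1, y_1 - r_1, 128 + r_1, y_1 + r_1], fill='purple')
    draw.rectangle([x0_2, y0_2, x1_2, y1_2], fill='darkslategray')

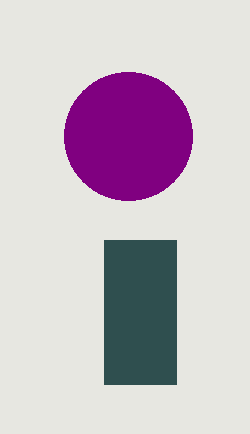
y_1 = 136, r_1 = 64, x0_2 = 104, y0_2 = 240, x1_2 = 176, y1_2 = 384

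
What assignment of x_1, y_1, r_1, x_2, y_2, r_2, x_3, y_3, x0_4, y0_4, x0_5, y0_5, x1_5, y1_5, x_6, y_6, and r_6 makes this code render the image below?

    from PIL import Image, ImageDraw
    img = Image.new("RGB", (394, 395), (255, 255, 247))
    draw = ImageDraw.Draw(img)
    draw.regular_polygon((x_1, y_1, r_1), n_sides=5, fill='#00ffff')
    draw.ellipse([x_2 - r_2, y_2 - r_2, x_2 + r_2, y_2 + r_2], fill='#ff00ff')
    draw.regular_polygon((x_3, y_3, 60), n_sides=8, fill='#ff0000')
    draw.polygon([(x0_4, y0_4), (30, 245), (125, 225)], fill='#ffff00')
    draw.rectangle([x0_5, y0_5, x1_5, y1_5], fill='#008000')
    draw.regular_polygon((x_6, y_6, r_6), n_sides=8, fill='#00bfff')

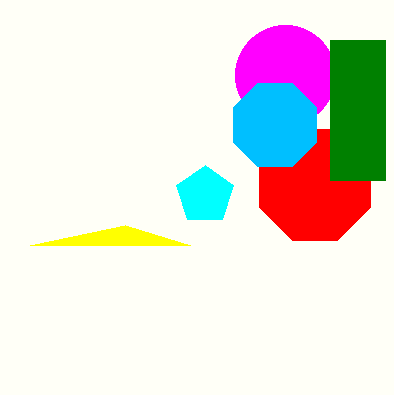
x_1 = 205
y_1 = 195
r_1 = 30
x_2 = 285
y_2 = 75
r_2 = 50
x_3 = 315
y_3 = 185
x0_4 = 190
y0_4 = 245
x0_5 = 330
y0_5 = 40
x1_5 = 385
y1_5 = 180
x_6 = 275
y_6 = 125
r_6 = 45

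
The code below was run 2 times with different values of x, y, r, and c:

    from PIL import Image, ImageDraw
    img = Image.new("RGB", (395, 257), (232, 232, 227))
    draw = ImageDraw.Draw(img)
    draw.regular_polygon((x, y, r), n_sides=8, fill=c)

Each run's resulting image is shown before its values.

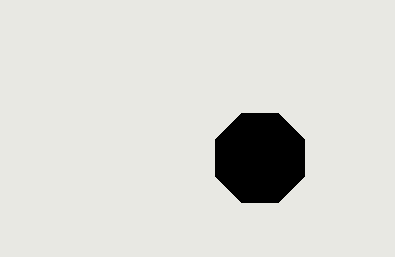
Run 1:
x = 260
y = 158
r = 48
c = 'black'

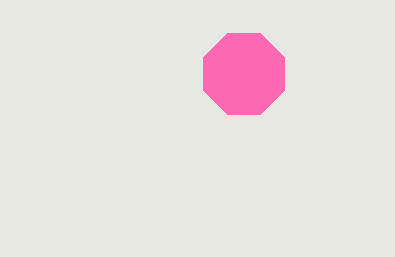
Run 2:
x = 244; y = 74; r = 44; c = 'hotpink'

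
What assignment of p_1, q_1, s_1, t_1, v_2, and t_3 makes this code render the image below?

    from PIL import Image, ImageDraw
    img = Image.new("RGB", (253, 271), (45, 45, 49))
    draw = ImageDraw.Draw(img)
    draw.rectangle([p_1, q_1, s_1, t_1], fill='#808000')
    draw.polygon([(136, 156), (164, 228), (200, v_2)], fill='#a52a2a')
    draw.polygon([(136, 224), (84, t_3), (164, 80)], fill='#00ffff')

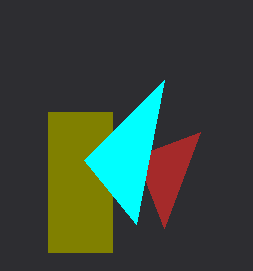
p_1 = 48
q_1 = 112
s_1 = 112
t_1 = 252
v_2 = 132
t_3 = 160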